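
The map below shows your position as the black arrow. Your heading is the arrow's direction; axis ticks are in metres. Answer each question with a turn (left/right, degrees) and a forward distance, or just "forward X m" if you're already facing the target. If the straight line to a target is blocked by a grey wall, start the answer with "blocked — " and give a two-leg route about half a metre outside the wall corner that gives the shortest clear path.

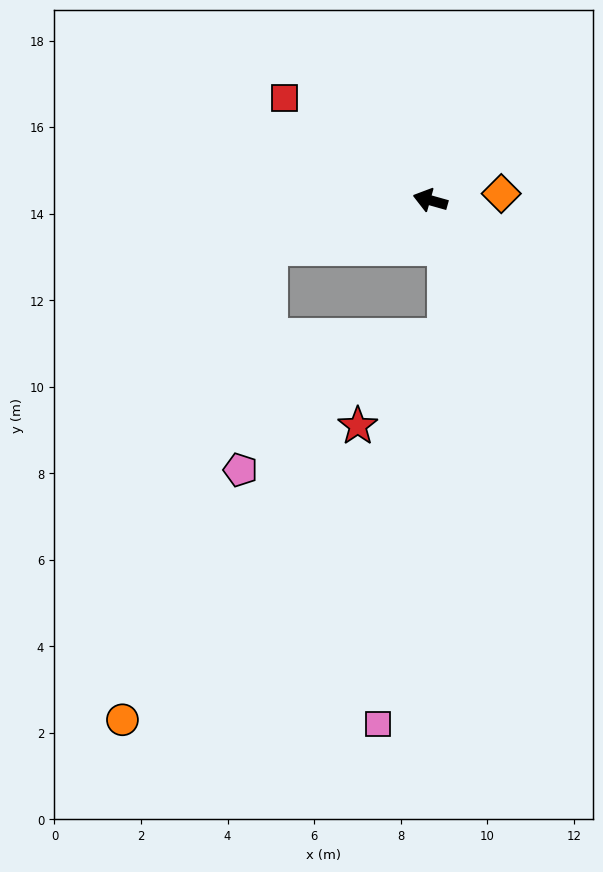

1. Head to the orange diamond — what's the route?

turn right 159°, forward 1.6 m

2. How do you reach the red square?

turn right 19°, forward 4.1 m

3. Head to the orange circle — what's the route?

blocked — turn left 32°, forward 3.9 m, then turn left 56°, forward 11.4 m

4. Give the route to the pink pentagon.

blocked — turn left 32°, forward 3.9 m, then turn left 66°, forward 5.2 m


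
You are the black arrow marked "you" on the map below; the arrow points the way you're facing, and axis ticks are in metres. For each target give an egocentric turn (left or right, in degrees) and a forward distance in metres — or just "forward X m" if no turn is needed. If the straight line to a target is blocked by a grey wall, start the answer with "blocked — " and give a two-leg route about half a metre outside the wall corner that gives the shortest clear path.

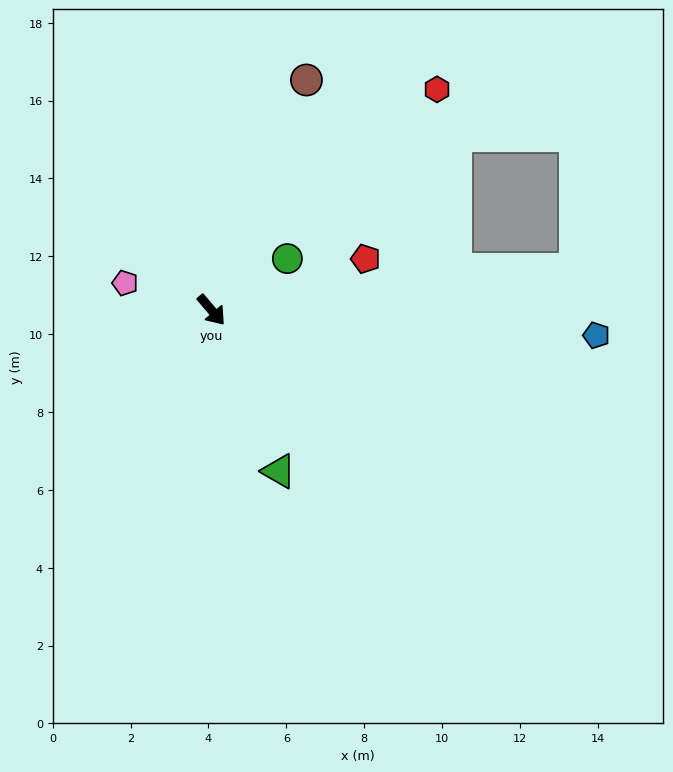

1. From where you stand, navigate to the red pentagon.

turn left 68°, forward 4.2 m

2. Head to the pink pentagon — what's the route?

turn right 148°, forward 2.3 m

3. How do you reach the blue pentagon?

turn left 46°, forward 9.9 m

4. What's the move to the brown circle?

turn left 117°, forward 6.4 m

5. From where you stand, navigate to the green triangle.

turn right 18°, forward 4.5 m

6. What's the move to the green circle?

turn left 84°, forward 2.4 m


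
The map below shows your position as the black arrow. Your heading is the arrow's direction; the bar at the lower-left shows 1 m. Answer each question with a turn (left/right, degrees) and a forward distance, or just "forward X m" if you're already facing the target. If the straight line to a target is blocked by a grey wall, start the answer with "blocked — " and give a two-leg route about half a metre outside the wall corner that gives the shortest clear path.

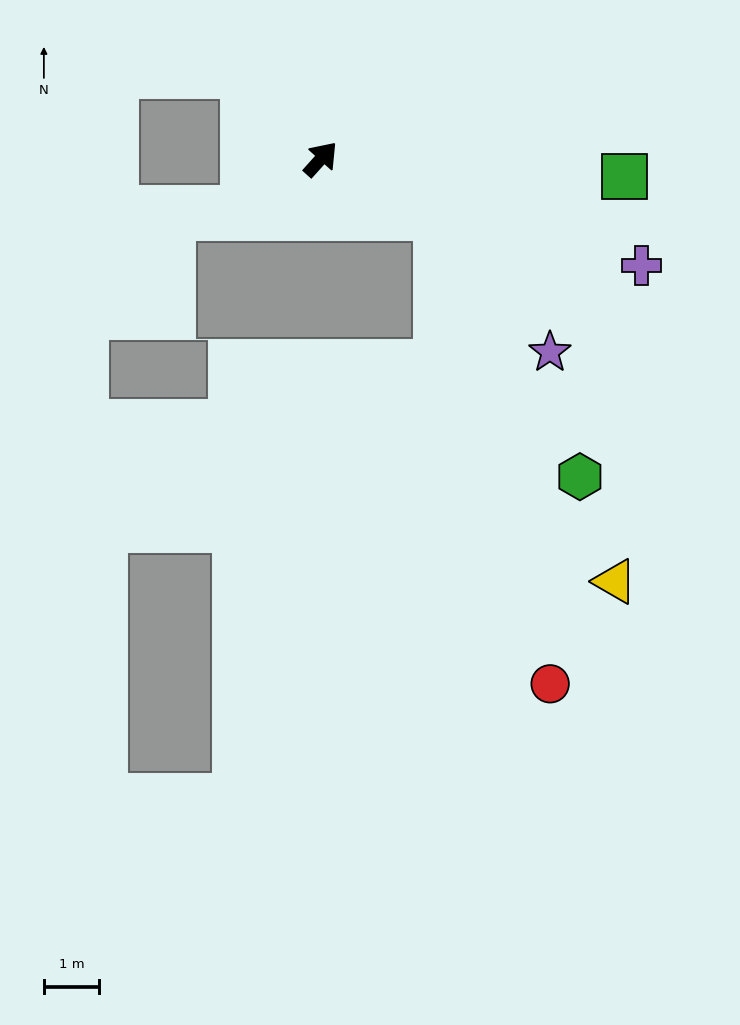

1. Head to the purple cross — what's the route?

turn right 66°, forward 6.1 m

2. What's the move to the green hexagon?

blocked — turn right 75°, forward 2.3 m, then turn right 34°, forward 5.3 m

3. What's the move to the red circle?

blocked — turn right 75°, forward 2.3 m, then turn right 49°, forward 8.7 m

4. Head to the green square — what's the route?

turn right 51°, forward 5.5 m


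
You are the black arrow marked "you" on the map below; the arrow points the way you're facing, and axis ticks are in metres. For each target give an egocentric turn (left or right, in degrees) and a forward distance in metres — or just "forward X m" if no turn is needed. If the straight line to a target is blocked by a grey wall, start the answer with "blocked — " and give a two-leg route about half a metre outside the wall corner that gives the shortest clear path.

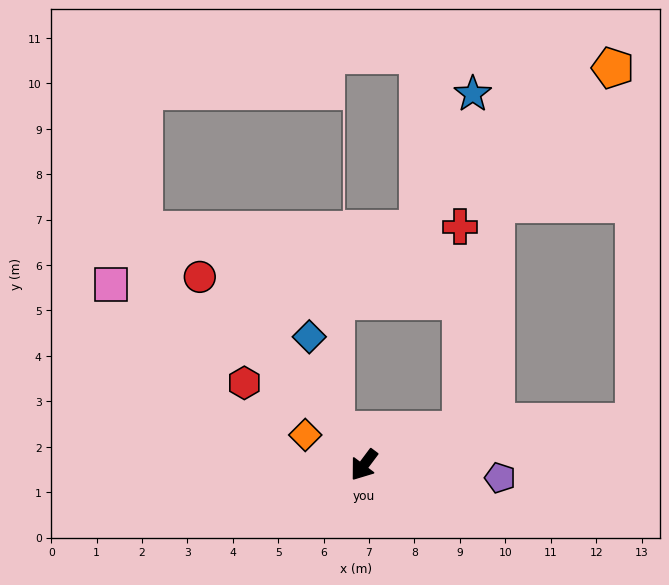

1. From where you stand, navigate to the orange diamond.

turn right 80°, forward 1.5 m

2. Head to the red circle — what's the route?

turn right 102°, forward 5.5 m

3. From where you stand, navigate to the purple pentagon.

turn left 121°, forward 3.0 m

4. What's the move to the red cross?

blocked — turn left 146°, forward 2.3 m, then turn left 71°, forward 4.5 m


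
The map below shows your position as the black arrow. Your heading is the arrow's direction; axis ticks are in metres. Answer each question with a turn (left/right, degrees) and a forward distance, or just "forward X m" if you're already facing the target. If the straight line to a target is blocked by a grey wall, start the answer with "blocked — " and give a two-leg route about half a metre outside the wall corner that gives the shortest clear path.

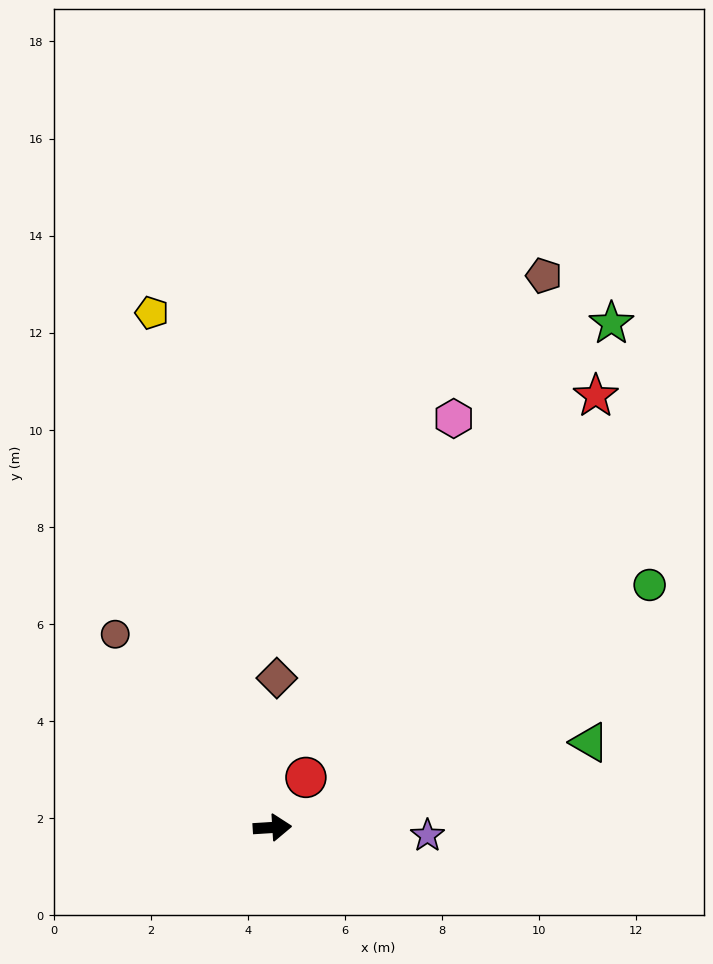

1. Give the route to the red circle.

turn left 53°, forward 1.2 m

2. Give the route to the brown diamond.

turn left 85°, forward 3.1 m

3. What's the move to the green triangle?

turn left 11°, forward 6.8 m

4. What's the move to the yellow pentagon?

turn left 100°, forward 10.9 m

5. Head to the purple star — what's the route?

turn right 7°, forward 3.2 m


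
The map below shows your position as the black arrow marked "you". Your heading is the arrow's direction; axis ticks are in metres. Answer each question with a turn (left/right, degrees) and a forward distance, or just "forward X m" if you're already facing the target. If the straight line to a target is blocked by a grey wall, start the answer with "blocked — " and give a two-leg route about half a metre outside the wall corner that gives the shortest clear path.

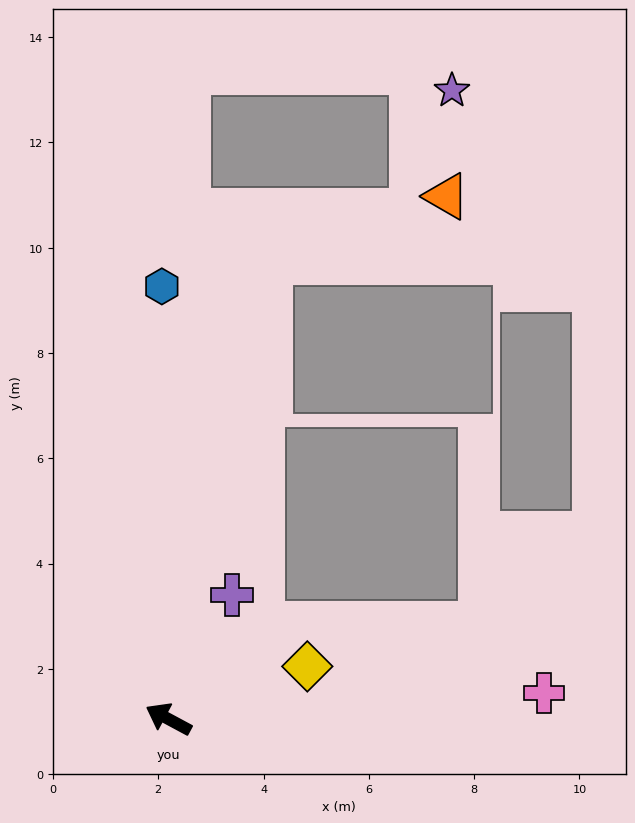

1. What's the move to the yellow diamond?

turn right 131°, forward 2.8 m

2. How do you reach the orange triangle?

blocked — turn right 74°, forward 8.9 m, then turn right 57°, forward 3.6 m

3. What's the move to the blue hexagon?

turn right 61°, forward 8.2 m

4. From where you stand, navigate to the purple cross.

turn right 89°, forward 2.6 m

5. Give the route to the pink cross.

turn right 148°, forward 7.1 m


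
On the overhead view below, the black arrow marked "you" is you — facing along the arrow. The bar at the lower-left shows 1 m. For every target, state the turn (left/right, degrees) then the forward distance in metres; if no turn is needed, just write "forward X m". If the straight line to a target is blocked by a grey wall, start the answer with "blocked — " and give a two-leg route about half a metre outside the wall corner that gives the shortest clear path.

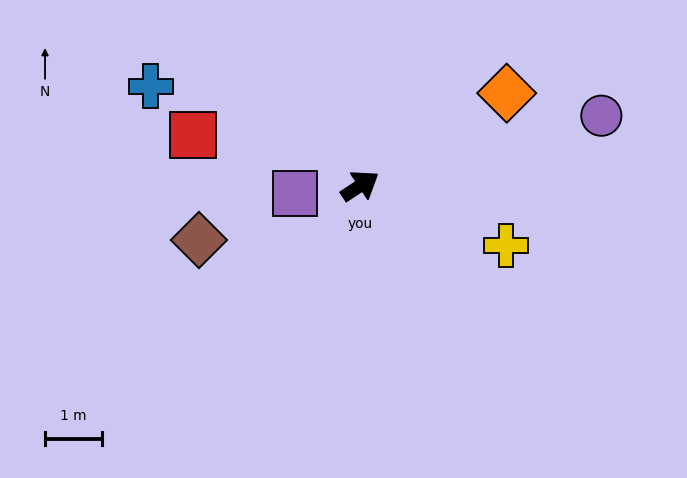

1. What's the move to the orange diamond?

forward 3.1 m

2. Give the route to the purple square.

turn left 153°, forward 1.2 m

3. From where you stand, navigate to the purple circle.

turn right 17°, forward 4.4 m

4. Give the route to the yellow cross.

turn right 56°, forward 2.8 m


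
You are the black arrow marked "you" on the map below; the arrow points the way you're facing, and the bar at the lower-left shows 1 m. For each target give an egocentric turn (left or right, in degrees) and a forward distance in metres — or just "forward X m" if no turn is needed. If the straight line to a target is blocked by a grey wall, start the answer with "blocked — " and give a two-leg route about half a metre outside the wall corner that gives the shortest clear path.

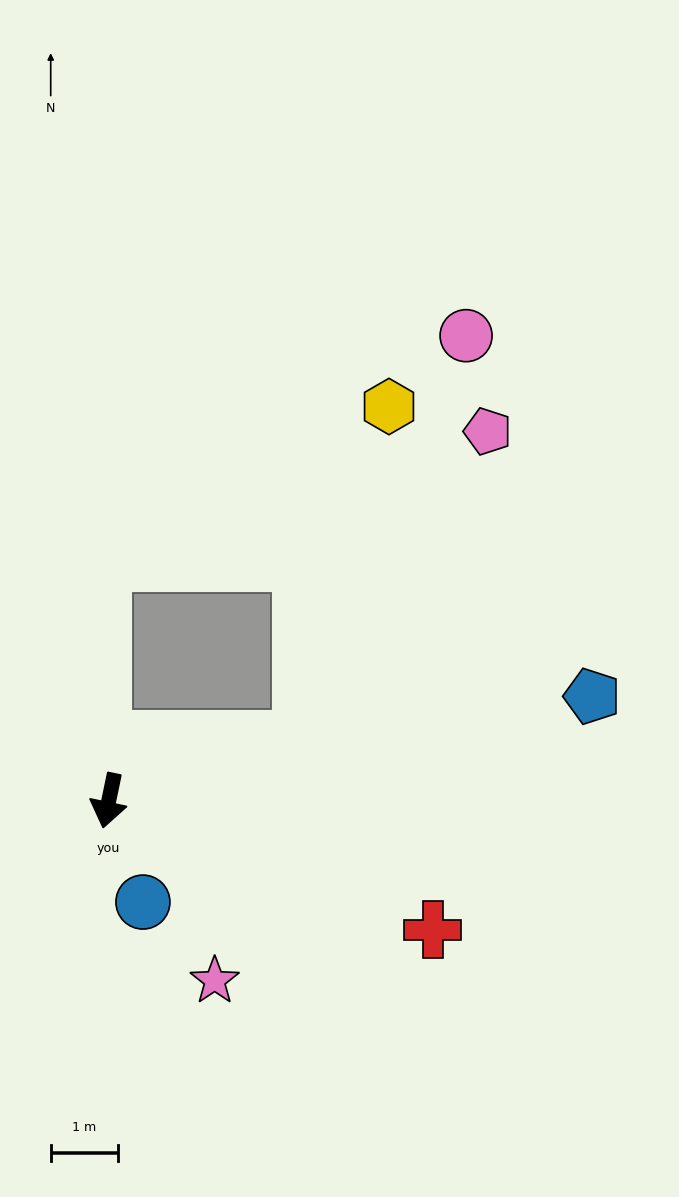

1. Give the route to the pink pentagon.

blocked — turn left 119°, forward 3.0 m, then turn left 42°, forward 5.3 m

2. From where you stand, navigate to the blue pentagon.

turn left 114°, forward 7.3 m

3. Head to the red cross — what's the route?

turn left 80°, forward 5.2 m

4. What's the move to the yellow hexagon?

blocked — turn left 119°, forward 3.0 m, then turn left 58°, forward 5.1 m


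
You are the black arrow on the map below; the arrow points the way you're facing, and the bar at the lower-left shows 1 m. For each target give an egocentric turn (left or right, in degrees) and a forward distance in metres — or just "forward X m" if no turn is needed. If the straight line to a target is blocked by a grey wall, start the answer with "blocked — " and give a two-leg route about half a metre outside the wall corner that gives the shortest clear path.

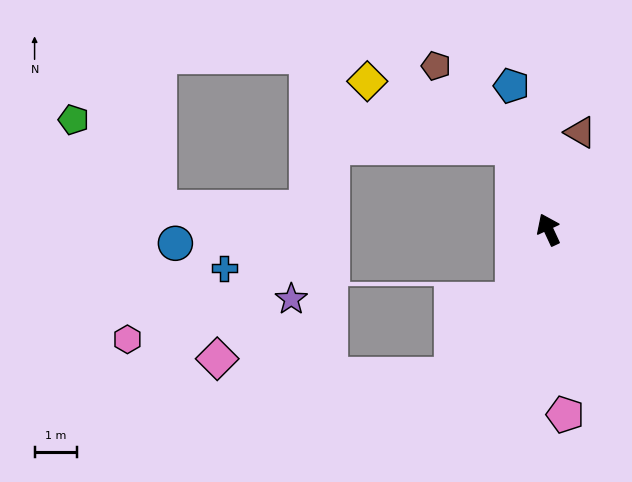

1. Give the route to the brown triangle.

turn right 43°, forward 2.4 m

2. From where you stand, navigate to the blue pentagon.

turn right 10°, forward 3.5 m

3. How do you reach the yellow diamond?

blocked — forward 2.1 m, then turn left 41°, forward 3.7 m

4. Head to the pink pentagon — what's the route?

turn left 160°, forward 4.3 m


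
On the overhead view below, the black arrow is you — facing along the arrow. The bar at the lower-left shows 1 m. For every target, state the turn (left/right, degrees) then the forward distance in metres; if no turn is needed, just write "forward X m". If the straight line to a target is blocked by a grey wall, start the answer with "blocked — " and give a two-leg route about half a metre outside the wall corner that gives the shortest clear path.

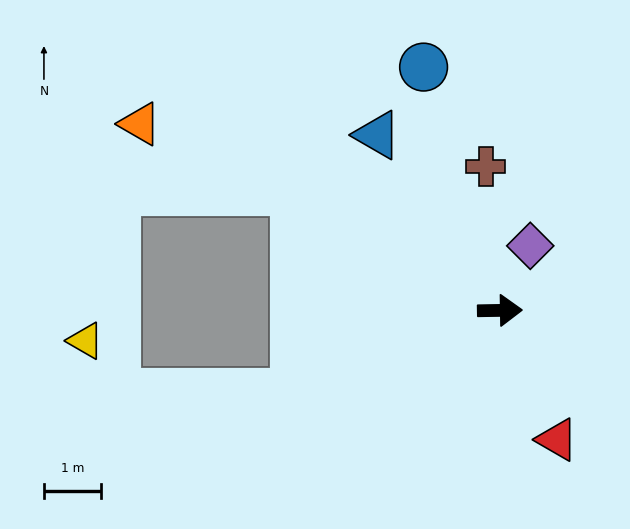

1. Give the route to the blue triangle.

turn left 124°, forward 3.8 m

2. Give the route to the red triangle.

turn right 67°, forward 2.5 m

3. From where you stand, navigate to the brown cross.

turn left 95°, forward 2.5 m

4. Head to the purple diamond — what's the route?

turn left 64°, forward 1.3 m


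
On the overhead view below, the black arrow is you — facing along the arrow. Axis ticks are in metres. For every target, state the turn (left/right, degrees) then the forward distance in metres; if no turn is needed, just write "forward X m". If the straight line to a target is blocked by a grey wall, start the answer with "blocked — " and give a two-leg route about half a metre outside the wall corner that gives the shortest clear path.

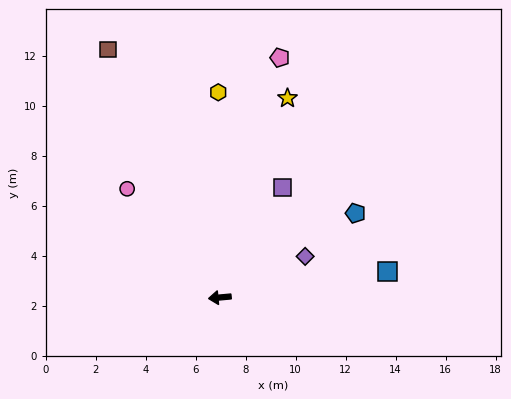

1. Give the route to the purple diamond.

turn right 160°, forward 3.8 m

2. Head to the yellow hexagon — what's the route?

turn right 95°, forward 8.2 m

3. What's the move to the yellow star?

turn right 114°, forward 8.4 m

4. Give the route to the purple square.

turn right 125°, forward 5.1 m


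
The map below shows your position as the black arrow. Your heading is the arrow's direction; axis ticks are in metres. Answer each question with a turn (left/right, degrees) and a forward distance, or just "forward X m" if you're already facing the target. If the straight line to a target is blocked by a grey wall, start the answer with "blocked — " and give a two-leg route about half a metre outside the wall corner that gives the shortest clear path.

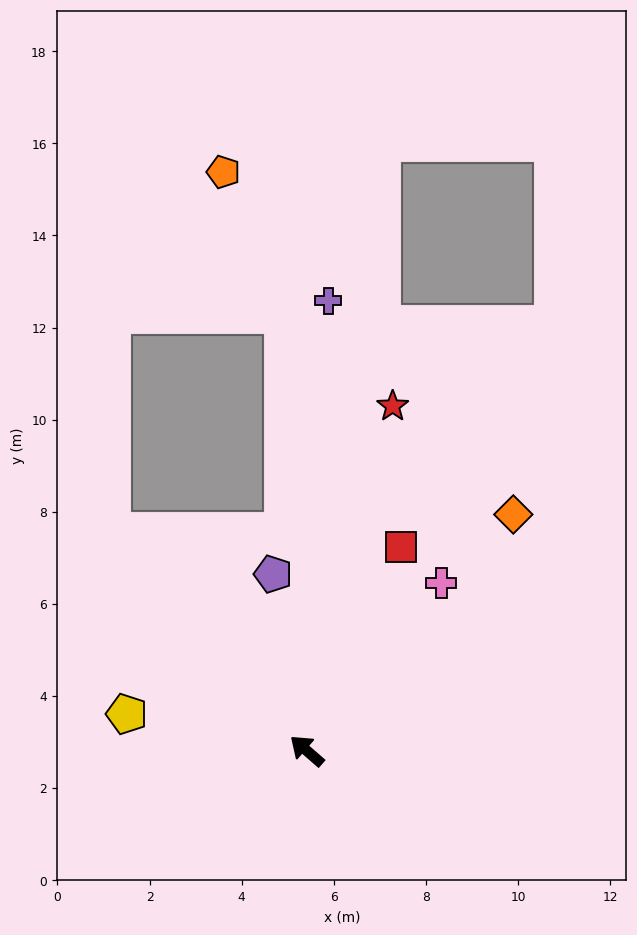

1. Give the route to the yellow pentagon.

turn left 30°, forward 4.0 m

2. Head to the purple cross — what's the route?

turn right 52°, forward 9.8 m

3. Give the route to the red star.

turn right 63°, forward 7.7 m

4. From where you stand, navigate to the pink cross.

turn right 88°, forward 4.7 m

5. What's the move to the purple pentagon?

turn right 38°, forward 3.9 m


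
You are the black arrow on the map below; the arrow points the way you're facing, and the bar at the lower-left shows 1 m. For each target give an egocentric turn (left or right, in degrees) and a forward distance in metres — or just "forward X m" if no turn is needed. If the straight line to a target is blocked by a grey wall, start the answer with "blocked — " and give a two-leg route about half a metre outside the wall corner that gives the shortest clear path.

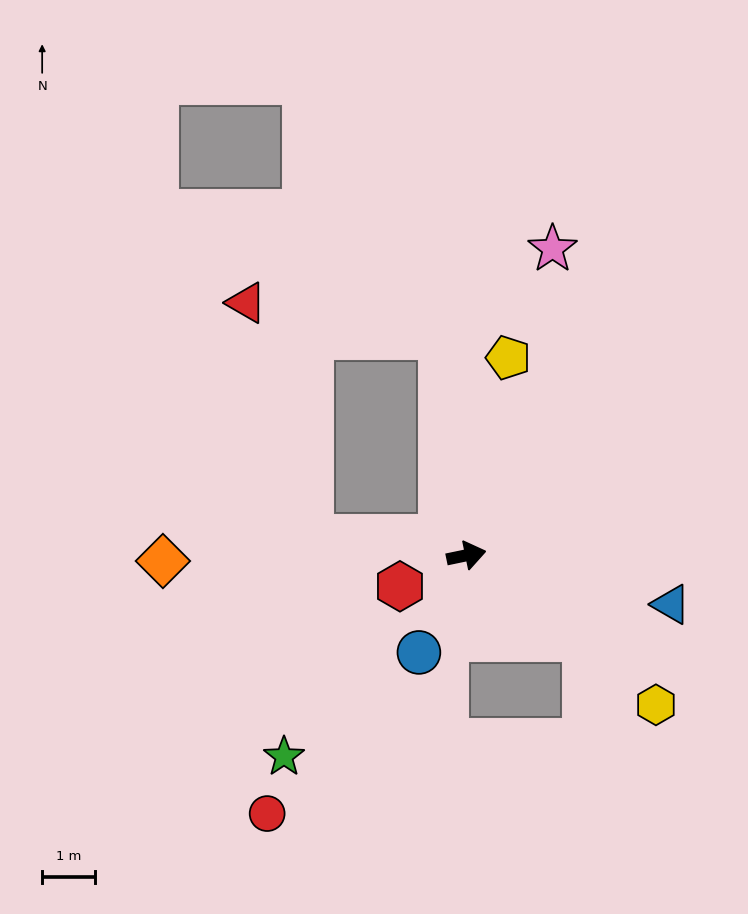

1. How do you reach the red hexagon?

turn right 167°, forward 1.4 m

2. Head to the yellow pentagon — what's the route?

turn left 66°, forward 3.8 m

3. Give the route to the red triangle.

blocked — turn left 162°, forward 3.0 m, then turn right 68°, forward 4.6 m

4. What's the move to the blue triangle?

turn right 25°, forward 4.0 m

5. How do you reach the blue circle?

turn right 128°, forward 2.0 m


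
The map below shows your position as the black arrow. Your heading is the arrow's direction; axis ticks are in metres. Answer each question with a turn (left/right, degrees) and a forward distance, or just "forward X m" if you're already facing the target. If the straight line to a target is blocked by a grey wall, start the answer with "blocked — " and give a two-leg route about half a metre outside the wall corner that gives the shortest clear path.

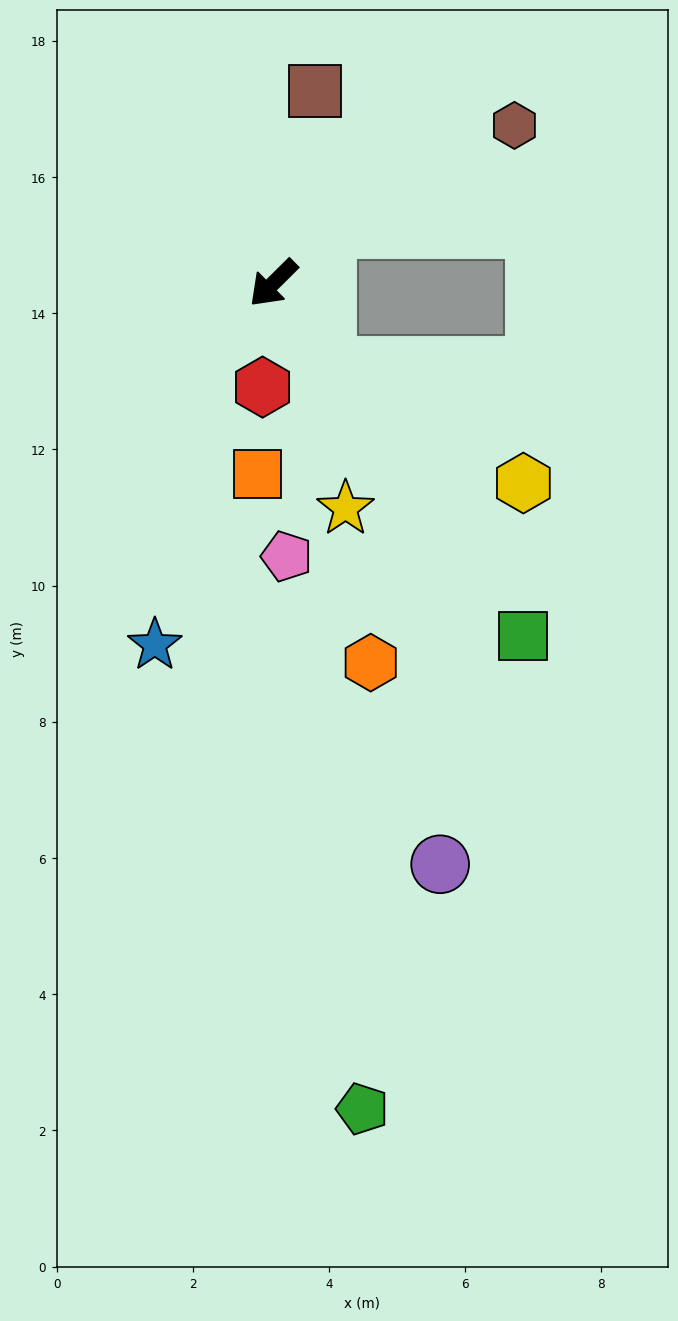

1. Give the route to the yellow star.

turn left 63°, forward 3.5 m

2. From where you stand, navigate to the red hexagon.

turn left 39°, forward 1.5 m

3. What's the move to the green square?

turn left 81°, forward 6.3 m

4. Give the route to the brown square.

turn right 147°, forward 2.9 m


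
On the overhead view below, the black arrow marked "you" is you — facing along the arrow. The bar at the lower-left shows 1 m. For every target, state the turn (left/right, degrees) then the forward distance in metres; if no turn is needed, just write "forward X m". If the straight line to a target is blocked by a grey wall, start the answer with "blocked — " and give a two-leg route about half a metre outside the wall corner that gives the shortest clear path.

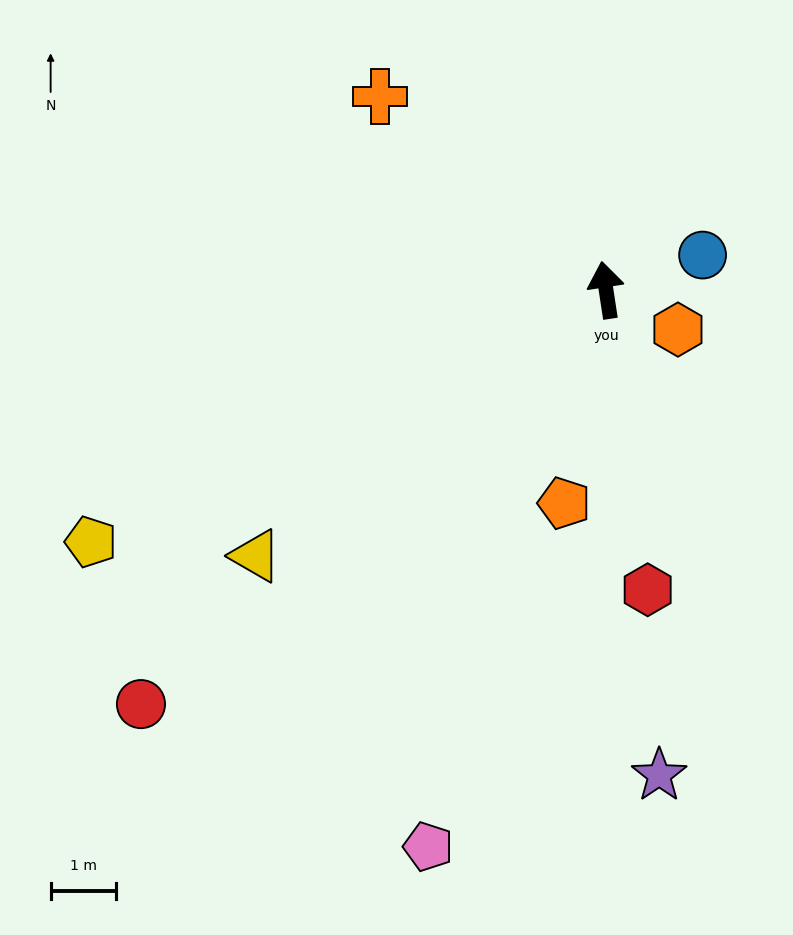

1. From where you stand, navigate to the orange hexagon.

turn right 128°, forward 1.2 m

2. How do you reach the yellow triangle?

turn left 119°, forward 6.7 m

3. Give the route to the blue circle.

turn right 79°, forward 1.6 m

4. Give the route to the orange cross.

turn left 41°, forward 4.5 m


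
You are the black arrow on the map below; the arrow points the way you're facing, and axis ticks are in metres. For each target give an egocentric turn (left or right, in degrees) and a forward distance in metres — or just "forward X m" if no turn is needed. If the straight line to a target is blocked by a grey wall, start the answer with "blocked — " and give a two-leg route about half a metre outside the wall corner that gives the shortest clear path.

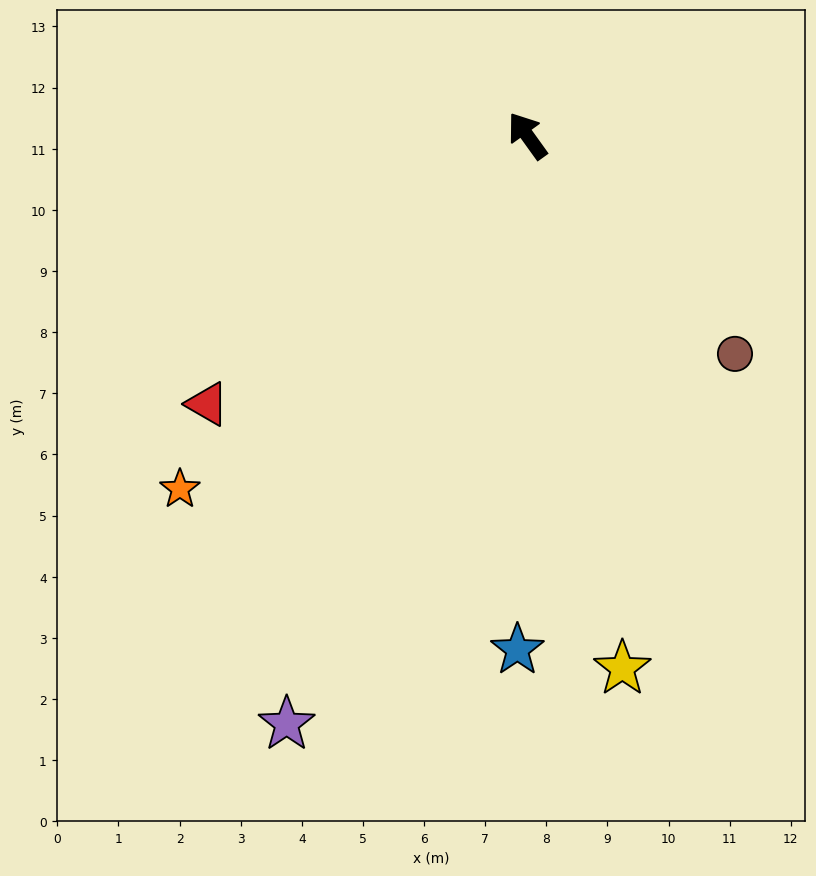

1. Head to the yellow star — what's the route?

turn left 154°, forward 8.9 m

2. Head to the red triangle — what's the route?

turn left 94°, forward 6.8 m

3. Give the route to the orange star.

turn left 100°, forward 8.1 m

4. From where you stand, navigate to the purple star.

turn left 122°, forward 10.4 m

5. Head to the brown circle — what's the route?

turn right 172°, forward 4.9 m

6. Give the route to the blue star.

turn left 143°, forward 8.4 m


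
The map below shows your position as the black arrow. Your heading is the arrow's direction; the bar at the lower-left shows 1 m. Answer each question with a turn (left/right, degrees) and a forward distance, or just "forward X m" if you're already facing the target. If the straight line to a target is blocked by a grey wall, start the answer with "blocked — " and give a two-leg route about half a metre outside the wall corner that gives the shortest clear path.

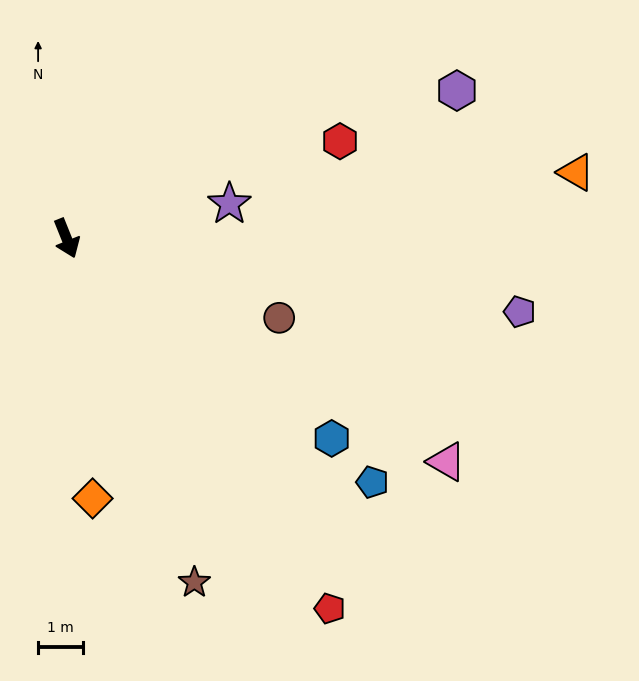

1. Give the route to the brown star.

forward 8.1 m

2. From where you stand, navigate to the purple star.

turn left 80°, forward 3.7 m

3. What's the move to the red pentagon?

turn left 14°, forward 10.1 m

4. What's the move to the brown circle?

turn left 48°, forward 5.0 m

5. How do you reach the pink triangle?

turn left 38°, forward 9.8 m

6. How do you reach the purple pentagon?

turn left 59°, forward 10.2 m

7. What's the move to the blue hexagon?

turn left 31°, forward 7.4 m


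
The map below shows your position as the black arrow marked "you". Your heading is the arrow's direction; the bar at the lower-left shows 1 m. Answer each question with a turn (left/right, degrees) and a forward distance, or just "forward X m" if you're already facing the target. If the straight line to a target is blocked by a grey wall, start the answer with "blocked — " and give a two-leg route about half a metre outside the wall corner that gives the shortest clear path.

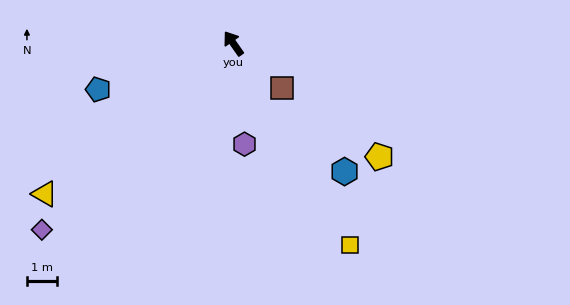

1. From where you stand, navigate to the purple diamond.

turn left 99°, forward 9.0 m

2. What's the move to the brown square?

turn right 168°, forward 2.2 m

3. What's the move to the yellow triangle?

turn left 94°, forward 8.2 m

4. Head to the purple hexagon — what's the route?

turn left 151°, forward 3.4 m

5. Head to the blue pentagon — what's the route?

turn left 74°, forward 4.8 m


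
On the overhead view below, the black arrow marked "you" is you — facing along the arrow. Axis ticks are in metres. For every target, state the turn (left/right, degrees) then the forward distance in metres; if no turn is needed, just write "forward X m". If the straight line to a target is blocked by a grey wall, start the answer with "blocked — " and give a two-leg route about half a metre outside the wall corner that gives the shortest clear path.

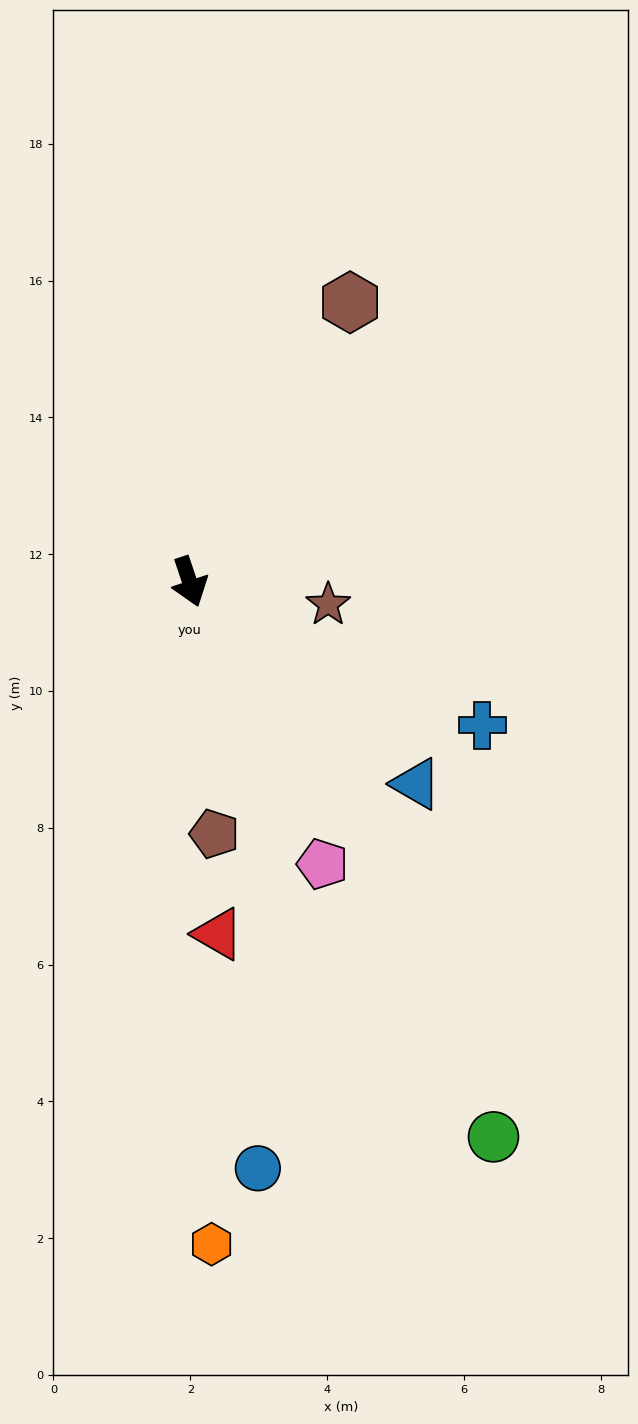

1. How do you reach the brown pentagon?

turn right 13°, forward 3.7 m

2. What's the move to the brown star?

turn left 62°, forward 2.1 m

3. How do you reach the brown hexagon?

turn left 132°, forward 4.7 m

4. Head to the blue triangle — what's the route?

turn left 30°, forward 4.4 m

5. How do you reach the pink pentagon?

turn left 7°, forward 4.6 m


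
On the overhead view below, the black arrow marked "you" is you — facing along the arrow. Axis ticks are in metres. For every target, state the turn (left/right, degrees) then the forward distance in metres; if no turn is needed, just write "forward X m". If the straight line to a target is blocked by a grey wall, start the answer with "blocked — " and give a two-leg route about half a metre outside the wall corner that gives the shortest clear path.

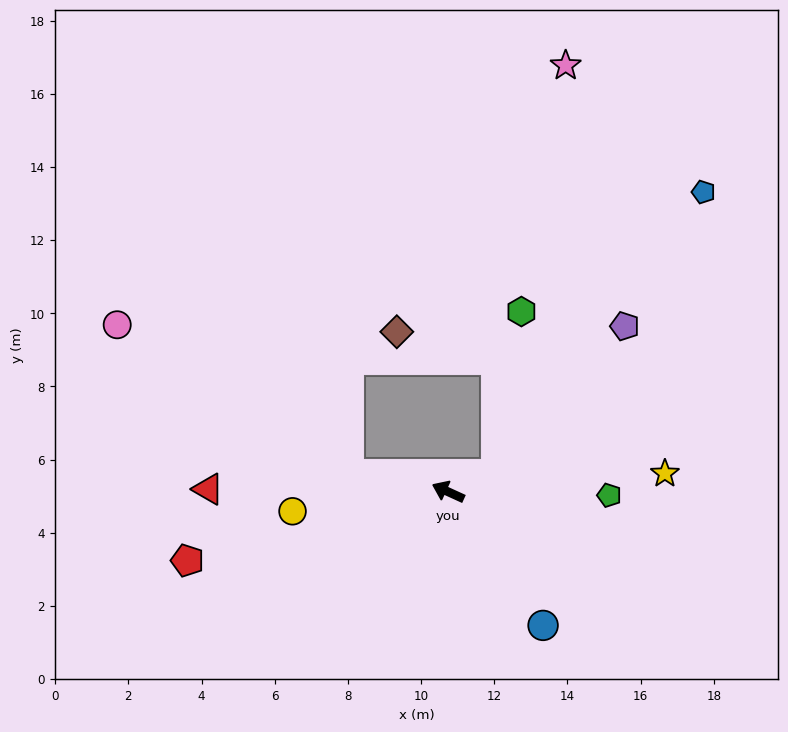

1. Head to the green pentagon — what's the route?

turn right 157°, forward 4.4 m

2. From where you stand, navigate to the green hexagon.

blocked — turn right 135°, forward 1.4 m, then turn left 61°, forward 4.5 m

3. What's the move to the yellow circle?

turn left 32°, forward 4.3 m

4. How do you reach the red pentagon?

turn left 39°, forward 7.4 m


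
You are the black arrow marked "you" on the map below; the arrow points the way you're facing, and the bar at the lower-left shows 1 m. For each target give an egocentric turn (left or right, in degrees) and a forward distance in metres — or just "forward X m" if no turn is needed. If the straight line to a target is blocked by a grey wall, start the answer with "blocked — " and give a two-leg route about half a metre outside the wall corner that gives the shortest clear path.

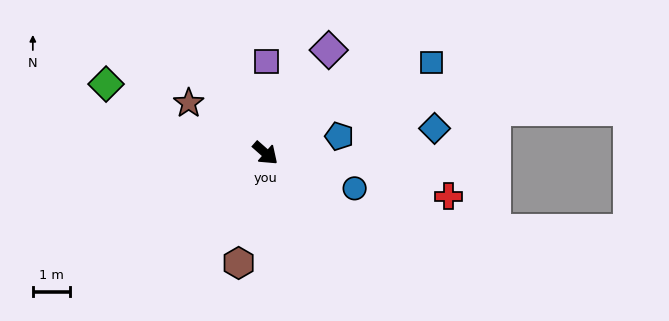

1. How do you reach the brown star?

turn right 172°, forward 2.4 m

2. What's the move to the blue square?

turn left 70°, forward 5.0 m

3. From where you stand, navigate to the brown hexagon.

turn right 62°, forward 3.0 m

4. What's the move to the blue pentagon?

turn left 54°, forward 2.0 m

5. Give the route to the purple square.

turn left 131°, forward 2.4 m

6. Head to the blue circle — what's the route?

turn left 20°, forward 2.6 m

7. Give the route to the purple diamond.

turn left 100°, forward 3.2 m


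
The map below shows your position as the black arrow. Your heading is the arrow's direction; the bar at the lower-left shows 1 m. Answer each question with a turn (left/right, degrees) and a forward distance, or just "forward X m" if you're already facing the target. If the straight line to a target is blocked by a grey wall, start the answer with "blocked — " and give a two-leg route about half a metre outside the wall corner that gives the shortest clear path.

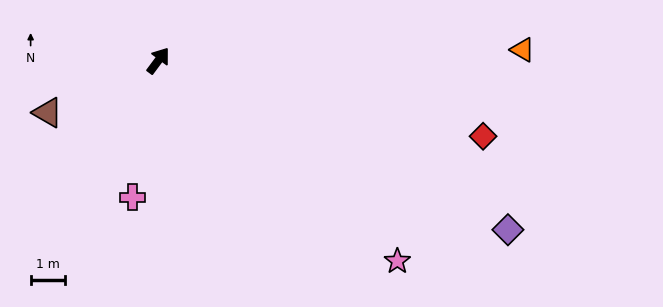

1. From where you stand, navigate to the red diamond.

turn right 66°, forward 9.7 m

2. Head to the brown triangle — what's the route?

turn left 152°, forward 3.5 m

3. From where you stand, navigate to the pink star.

turn right 93°, forward 9.0 m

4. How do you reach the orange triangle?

turn right 52°, forward 10.6 m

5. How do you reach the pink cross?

turn right 154°, forward 4.0 m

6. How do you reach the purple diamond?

turn right 79°, forward 11.3 m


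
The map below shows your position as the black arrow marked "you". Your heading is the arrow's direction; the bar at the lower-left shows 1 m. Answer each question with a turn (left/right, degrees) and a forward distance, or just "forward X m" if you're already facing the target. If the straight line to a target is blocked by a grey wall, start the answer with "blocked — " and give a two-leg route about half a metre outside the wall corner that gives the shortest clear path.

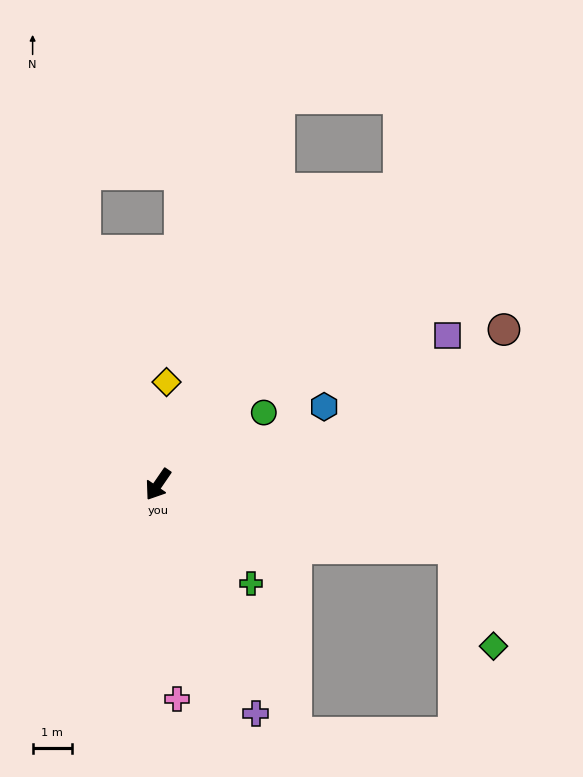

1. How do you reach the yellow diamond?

turn right 150°, forward 2.6 m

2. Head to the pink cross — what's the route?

turn left 39°, forward 5.5 m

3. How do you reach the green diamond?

blocked — turn left 112°, forward 7.7 m, then turn right 56°, forward 2.7 m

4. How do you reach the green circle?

turn left 159°, forward 3.3 m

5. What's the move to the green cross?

turn left 78°, forward 3.5 m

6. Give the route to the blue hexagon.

turn left 150°, forward 4.7 m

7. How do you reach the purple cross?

turn left 58°, forward 6.4 m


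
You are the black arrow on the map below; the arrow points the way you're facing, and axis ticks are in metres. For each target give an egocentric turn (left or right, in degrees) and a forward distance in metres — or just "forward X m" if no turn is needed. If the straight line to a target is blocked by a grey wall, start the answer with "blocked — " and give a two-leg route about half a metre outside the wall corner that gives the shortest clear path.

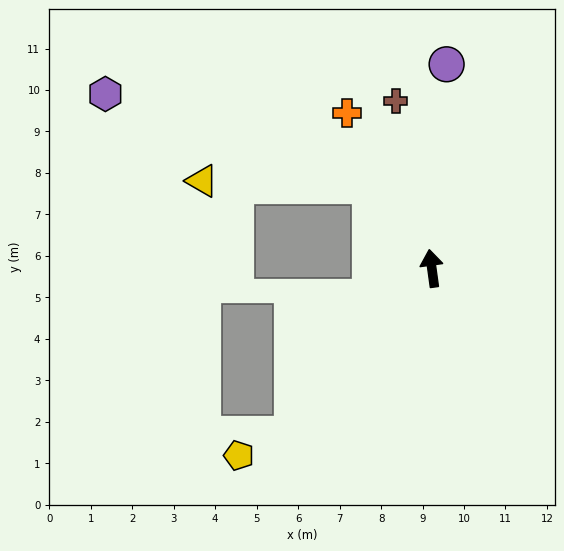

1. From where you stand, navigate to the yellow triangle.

blocked — turn left 30°, forward 2.5 m, then turn left 50°, forward 4.0 m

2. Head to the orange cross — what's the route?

turn left 21°, forward 4.3 m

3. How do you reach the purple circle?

turn right 12°, forward 4.9 m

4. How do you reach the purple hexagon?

blocked — turn left 30°, forward 2.5 m, then turn left 33°, forward 6.7 m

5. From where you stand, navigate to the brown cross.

turn left 4°, forward 4.1 m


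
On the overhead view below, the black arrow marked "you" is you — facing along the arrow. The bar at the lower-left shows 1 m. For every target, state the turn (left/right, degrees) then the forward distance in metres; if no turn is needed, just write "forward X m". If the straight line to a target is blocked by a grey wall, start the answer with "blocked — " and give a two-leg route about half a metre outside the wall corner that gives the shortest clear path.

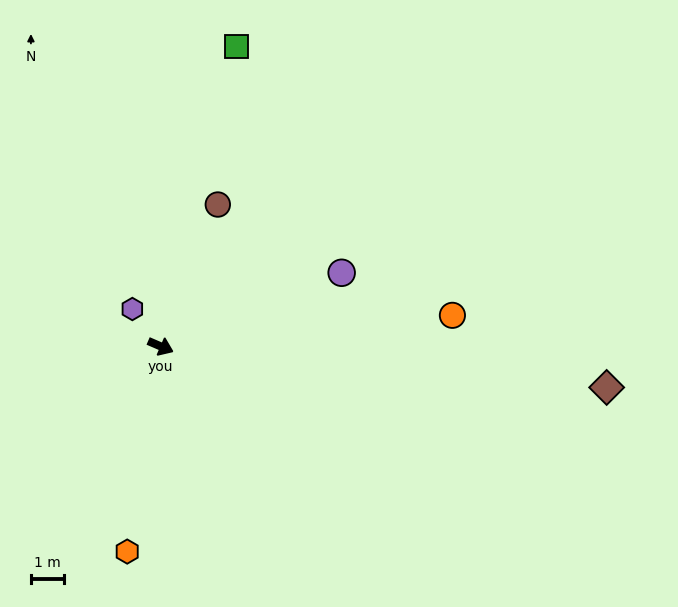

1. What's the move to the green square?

turn left 99°, forward 9.3 m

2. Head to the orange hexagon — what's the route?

turn right 76°, forward 6.3 m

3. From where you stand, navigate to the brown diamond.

turn left 18°, forward 13.5 m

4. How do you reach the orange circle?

turn left 29°, forward 8.9 m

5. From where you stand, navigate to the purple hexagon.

turn left 150°, forward 1.4 m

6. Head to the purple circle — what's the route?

turn left 45°, forward 5.9 m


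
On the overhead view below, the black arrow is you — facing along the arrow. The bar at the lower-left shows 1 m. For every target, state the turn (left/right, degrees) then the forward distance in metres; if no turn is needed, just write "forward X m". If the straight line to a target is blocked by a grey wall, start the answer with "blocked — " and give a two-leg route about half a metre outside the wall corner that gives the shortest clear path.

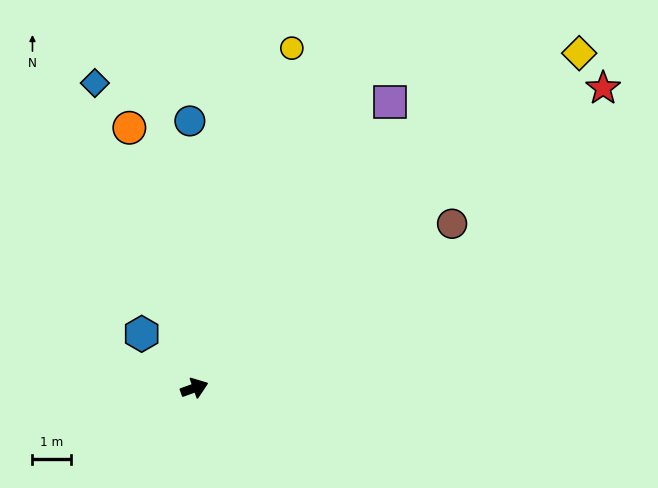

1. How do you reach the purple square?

turn left 36°, forward 9.1 m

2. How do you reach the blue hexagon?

turn left 114°, forward 2.0 m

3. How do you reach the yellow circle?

turn left 54°, forward 9.3 m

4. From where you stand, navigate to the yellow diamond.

turn left 21°, forward 13.4 m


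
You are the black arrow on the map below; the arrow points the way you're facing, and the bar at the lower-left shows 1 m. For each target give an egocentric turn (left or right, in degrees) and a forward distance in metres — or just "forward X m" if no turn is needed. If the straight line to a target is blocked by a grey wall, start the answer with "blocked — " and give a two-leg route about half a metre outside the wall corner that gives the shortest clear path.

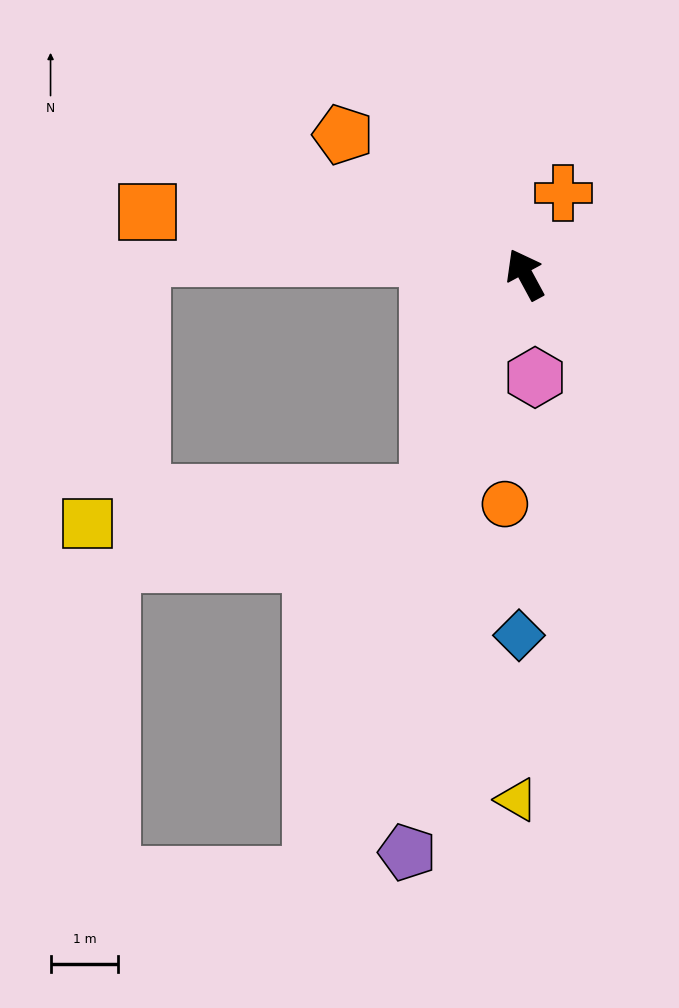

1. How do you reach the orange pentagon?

turn left 24°, forward 3.4 m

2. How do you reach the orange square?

turn left 52°, forward 5.6 m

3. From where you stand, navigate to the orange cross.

turn right 53°, forward 1.3 m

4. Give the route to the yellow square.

blocked — turn left 128°, forward 3.5 m, then turn right 61°, forward 5.1 m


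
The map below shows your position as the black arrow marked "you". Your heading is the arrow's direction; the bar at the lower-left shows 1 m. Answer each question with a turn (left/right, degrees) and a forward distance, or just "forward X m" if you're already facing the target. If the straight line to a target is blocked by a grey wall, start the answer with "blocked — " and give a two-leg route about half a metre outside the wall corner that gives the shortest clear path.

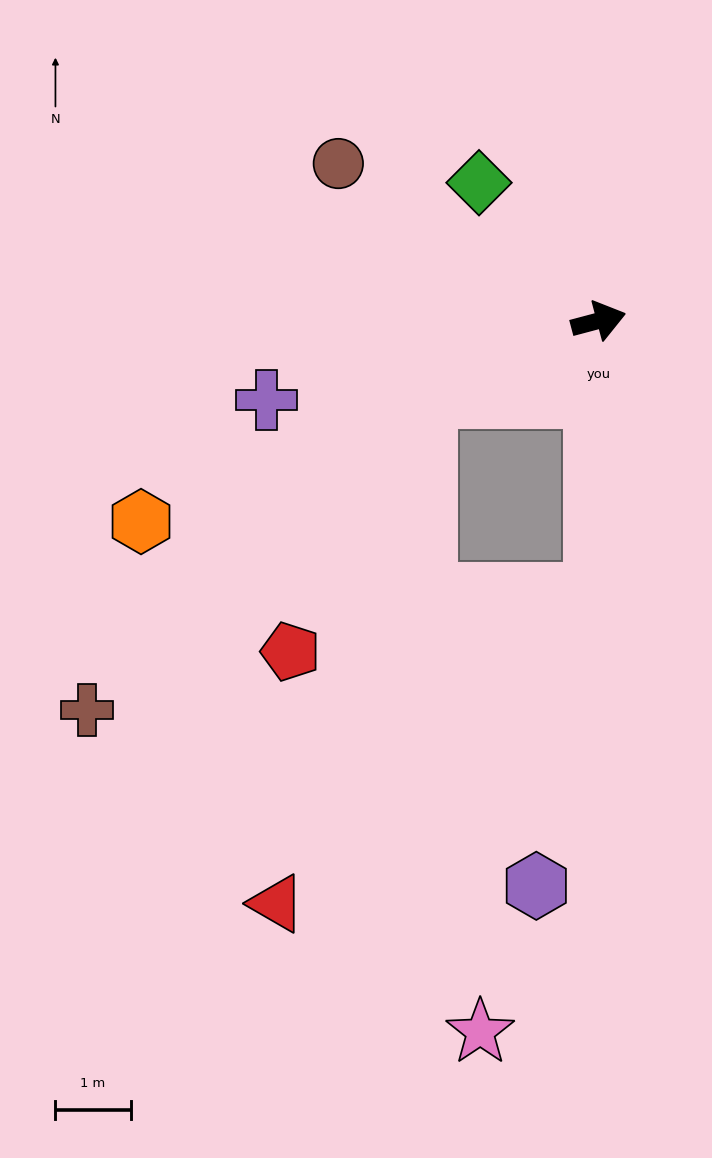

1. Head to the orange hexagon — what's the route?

turn right 171°, forward 6.7 m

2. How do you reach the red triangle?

blocked — turn right 171°, forward 2.5 m, then turn left 50°, forward 7.0 m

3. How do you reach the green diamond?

turn left 116°, forward 2.4 m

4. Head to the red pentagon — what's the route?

blocked — turn right 171°, forward 2.5 m, then turn left 38°, forward 3.8 m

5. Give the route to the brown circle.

turn left 134°, forward 4.0 m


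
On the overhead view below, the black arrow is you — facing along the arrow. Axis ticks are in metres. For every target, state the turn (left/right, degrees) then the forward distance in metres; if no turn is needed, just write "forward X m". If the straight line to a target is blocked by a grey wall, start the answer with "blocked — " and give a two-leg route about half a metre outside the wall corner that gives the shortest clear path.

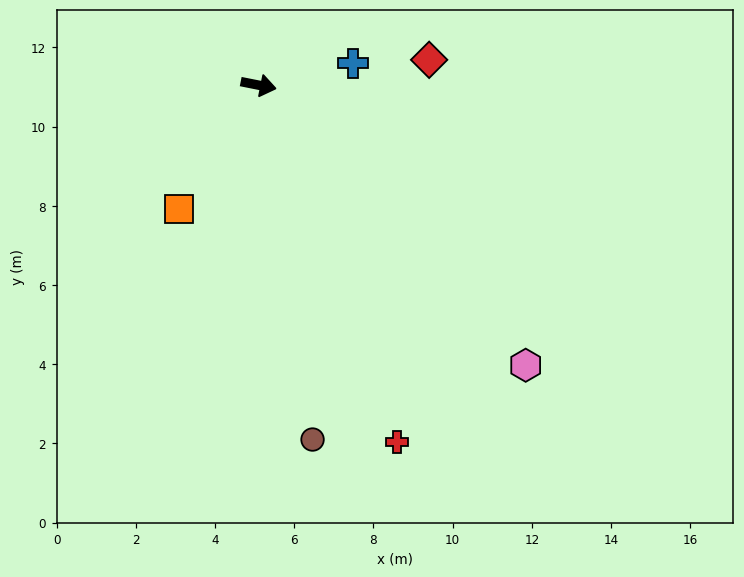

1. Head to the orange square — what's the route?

turn right 112°, forward 3.7 m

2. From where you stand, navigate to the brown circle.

turn right 70°, forward 9.1 m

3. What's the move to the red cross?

turn right 58°, forward 9.7 m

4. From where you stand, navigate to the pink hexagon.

turn right 35°, forward 9.8 m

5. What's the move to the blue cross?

turn left 24°, forward 2.4 m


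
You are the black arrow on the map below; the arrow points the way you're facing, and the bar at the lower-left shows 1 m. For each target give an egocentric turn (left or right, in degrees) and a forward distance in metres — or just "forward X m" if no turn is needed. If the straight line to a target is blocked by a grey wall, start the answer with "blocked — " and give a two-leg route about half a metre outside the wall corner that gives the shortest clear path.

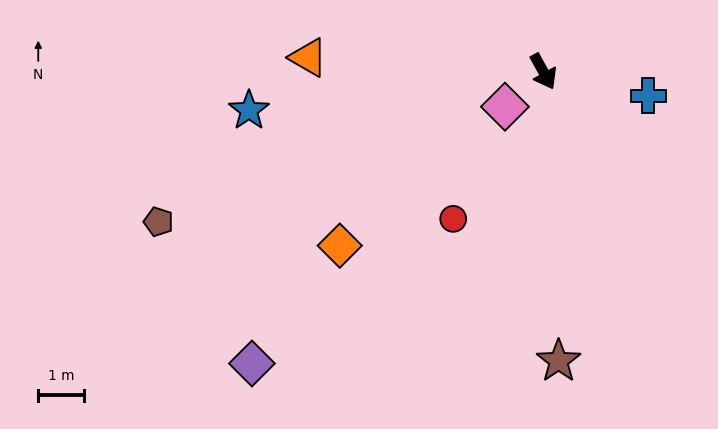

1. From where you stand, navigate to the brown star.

turn right 26°, forward 6.4 m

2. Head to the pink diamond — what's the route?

turn right 76°, forward 1.1 m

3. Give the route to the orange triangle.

turn right 122°, forward 5.2 m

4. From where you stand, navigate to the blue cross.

turn left 48°, forward 2.4 m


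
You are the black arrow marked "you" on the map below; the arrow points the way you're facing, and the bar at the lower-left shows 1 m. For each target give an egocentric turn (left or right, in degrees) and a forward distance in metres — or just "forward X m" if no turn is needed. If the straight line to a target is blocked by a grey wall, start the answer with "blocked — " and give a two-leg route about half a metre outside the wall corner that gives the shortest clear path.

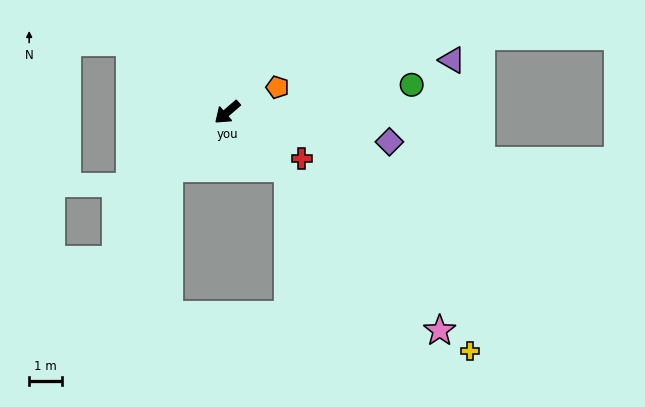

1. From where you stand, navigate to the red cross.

turn left 107°, forward 2.7 m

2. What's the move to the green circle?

turn left 148°, forward 5.7 m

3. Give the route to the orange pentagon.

turn left 166°, forward 1.7 m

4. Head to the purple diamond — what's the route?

turn left 129°, forward 5.0 m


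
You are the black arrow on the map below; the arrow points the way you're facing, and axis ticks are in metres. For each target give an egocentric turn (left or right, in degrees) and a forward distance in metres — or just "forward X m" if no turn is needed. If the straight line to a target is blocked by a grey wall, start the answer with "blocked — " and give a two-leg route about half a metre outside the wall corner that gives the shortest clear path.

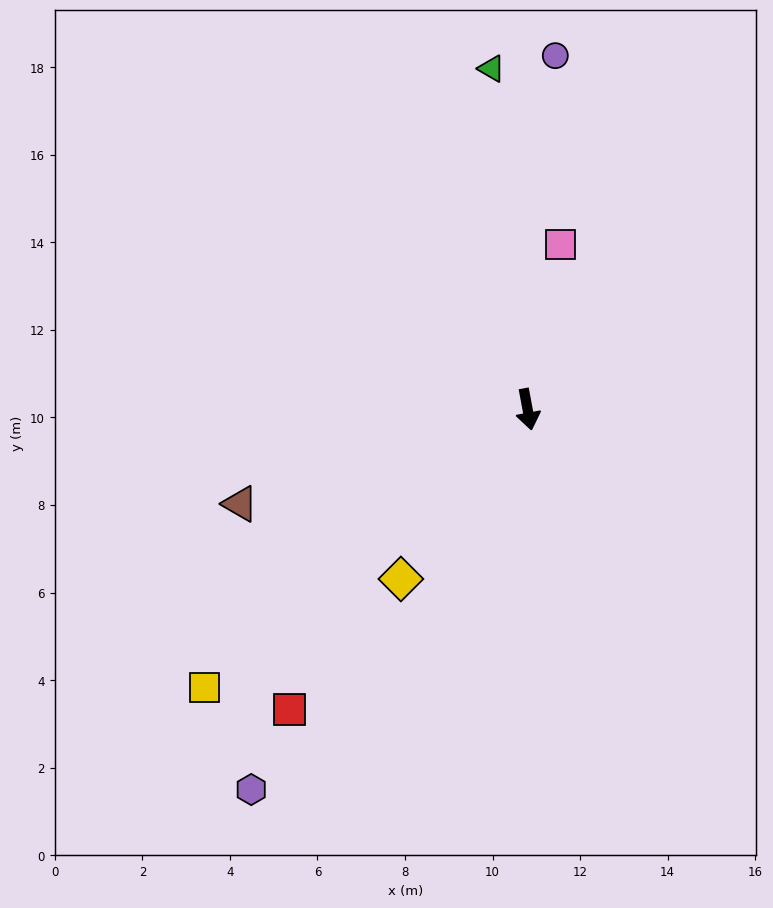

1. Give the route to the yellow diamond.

turn right 47°, forward 4.8 m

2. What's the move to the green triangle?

turn left 175°, forward 7.8 m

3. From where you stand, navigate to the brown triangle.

turn right 82°, forward 6.9 m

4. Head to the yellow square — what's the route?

turn right 60°, forward 9.7 m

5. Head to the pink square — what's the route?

turn left 158°, forward 3.8 m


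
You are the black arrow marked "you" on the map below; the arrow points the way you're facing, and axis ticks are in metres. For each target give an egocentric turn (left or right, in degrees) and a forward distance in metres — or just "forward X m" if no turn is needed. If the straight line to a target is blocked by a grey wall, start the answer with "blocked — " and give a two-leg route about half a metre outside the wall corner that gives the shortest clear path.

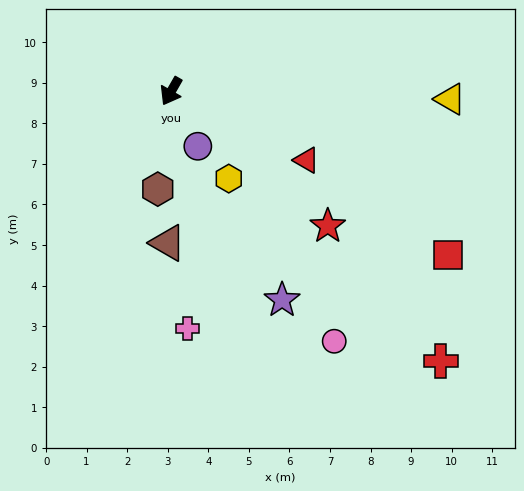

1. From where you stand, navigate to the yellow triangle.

turn left 118°, forward 6.9 m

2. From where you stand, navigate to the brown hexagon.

turn left 22°, forward 2.4 m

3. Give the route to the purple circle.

turn left 56°, forward 1.5 m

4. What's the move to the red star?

turn left 79°, forward 5.1 m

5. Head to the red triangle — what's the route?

turn left 93°, forward 3.7 m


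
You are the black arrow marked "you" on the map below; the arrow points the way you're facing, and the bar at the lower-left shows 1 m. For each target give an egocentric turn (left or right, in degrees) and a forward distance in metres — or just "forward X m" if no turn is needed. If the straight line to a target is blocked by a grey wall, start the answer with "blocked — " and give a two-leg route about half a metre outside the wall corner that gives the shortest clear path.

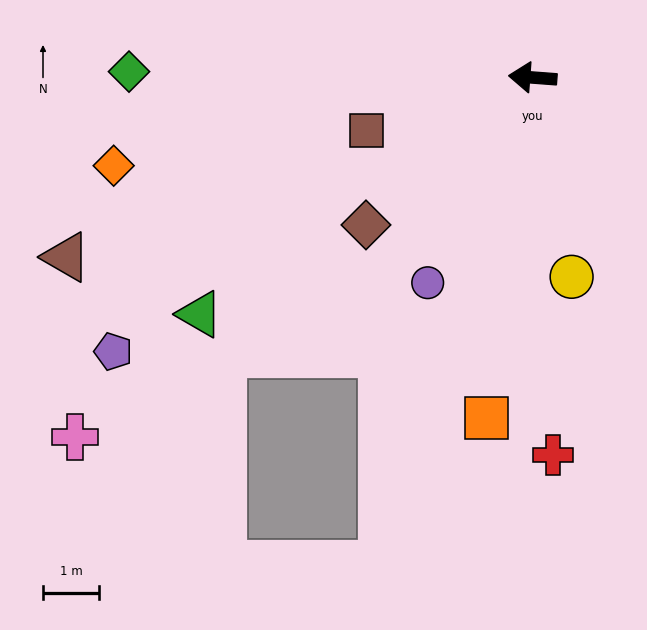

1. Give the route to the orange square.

turn left 87°, forward 6.1 m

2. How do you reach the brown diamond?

turn left 46°, forward 4.0 m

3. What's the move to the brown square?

turn left 22°, forward 3.1 m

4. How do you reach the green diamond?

turn left 3°, forward 7.2 m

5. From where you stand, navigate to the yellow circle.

turn left 105°, forward 3.6 m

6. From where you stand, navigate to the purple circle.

turn left 67°, forward 4.1 m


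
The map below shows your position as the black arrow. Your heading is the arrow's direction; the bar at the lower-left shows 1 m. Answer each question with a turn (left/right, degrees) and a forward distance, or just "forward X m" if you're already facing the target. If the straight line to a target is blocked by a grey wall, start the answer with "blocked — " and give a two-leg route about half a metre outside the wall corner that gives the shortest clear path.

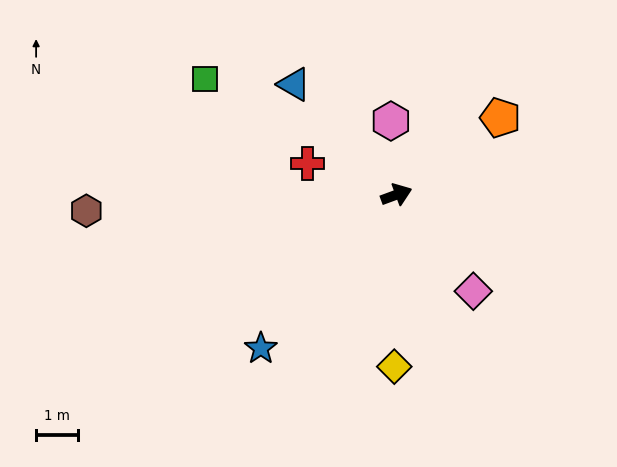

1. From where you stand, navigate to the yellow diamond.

turn right 111°, forward 4.1 m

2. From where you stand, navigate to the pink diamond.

turn right 72°, forward 2.9 m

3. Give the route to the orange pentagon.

turn left 16°, forward 3.1 m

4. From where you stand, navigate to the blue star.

turn right 152°, forward 4.9 m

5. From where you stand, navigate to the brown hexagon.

turn left 163°, forward 7.4 m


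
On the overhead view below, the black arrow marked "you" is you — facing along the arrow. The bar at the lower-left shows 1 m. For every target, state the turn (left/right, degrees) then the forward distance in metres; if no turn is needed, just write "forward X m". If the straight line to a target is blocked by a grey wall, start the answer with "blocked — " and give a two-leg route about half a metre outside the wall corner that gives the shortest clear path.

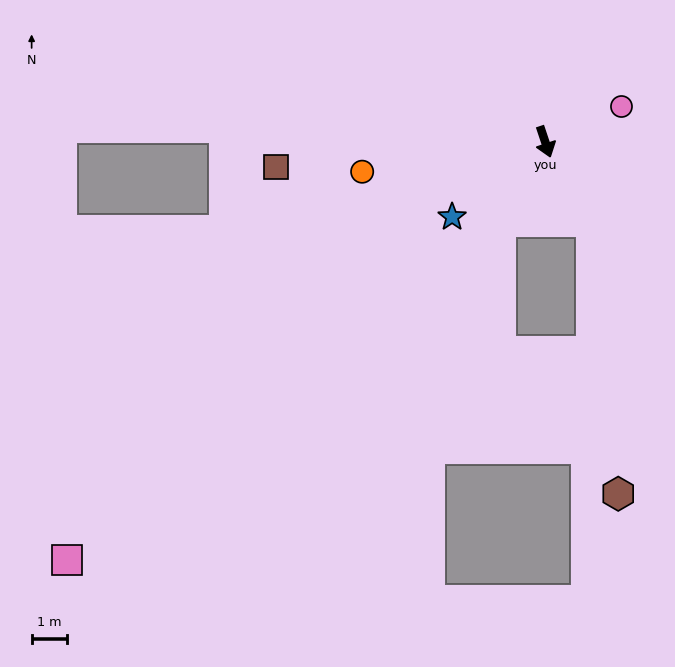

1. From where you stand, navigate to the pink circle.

turn left 96°, forward 2.4 m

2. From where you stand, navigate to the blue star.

turn right 70°, forward 3.4 m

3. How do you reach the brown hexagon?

blocked — turn left 12°, forward 2.6 m, then turn right 25°, forward 7.6 m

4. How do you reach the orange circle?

turn right 99°, forward 5.2 m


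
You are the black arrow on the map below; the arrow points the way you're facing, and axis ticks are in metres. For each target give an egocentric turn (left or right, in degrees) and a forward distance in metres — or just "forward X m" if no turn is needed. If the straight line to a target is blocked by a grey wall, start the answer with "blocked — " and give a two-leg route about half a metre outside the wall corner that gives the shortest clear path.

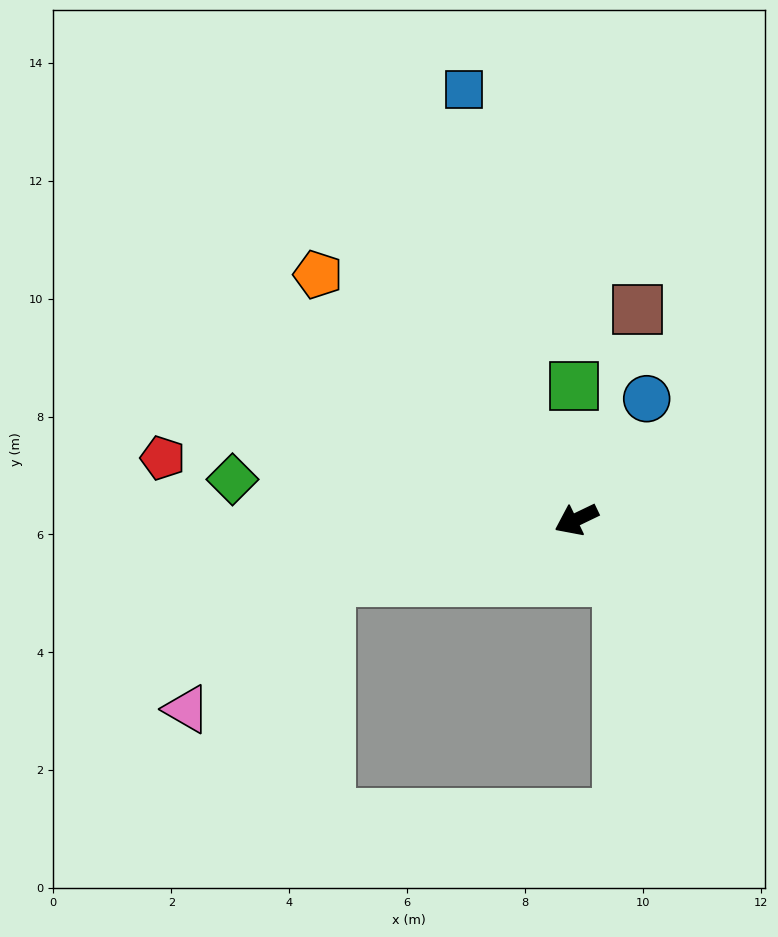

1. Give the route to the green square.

turn right 115°, forward 2.3 m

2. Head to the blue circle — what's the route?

turn right 146°, forward 2.4 m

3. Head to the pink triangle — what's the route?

blocked — turn right 12°, forward 4.3 m, then turn left 28°, forward 3.3 m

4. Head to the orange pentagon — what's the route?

turn right 69°, forward 6.0 m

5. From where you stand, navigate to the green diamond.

turn right 32°, forward 5.9 m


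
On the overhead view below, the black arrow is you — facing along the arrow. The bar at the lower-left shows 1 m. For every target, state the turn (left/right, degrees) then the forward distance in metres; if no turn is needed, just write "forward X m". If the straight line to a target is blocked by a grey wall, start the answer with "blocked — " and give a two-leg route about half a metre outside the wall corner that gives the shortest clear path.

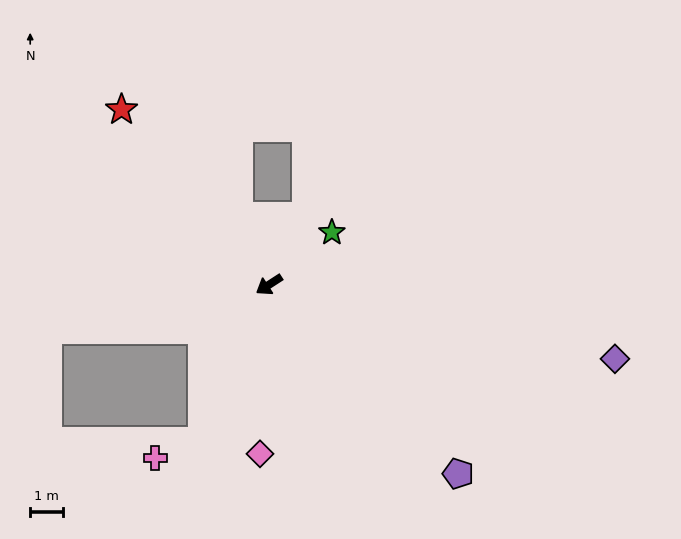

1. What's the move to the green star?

turn right 173°, forward 2.5 m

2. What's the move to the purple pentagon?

turn left 102°, forward 8.0 m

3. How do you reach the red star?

turn right 83°, forward 6.9 m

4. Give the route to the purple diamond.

turn left 135°, forward 10.6 m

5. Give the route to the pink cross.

blocked — turn left 34°, forward 5.1 m, then turn right 47°, forward 1.5 m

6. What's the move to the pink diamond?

turn left 54°, forward 5.1 m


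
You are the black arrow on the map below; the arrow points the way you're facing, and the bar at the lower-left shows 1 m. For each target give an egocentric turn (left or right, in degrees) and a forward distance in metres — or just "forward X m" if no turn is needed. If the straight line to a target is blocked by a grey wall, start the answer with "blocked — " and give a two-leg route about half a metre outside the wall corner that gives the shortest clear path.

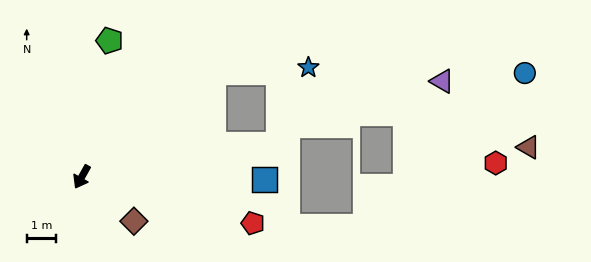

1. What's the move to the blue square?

turn left 118°, forward 6.2 m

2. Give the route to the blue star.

blocked — turn left 158°, forward 5.7 m, then turn right 36°, forward 3.2 m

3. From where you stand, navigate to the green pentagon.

turn right 162°, forward 4.7 m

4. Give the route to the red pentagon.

turn left 104°, forward 6.0 m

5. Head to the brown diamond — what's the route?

turn left 79°, forward 2.3 m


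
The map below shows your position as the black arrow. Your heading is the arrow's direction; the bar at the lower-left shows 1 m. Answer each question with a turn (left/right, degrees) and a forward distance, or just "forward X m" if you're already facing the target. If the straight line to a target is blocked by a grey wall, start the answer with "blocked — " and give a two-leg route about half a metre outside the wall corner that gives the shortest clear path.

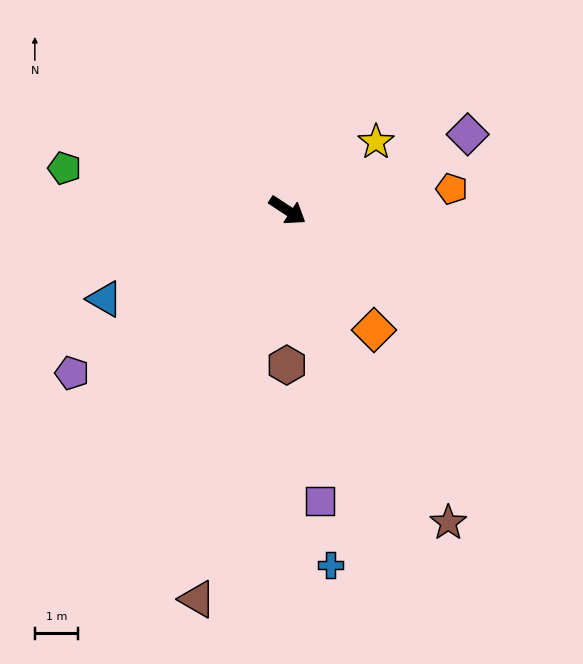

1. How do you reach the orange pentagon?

turn left 41°, forward 3.8 m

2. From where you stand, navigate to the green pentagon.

turn right 157°, forward 5.3 m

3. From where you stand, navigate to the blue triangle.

turn right 121°, forward 4.7 m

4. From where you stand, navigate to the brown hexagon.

turn right 57°, forward 3.6 m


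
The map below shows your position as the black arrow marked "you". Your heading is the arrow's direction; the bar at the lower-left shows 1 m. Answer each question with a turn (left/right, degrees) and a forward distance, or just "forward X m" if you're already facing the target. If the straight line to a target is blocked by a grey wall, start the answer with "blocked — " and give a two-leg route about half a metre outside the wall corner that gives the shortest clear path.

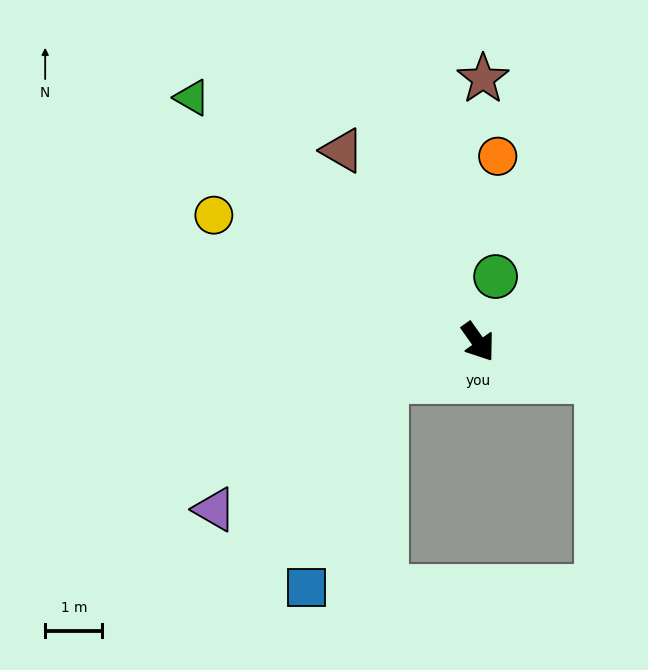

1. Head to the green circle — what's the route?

turn left 130°, forward 1.2 m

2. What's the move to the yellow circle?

turn right 151°, forward 5.1 m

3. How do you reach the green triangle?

turn right 166°, forward 6.6 m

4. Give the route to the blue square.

blocked — turn right 104°, forward 1.8 m, then turn left 48°, forward 3.9 m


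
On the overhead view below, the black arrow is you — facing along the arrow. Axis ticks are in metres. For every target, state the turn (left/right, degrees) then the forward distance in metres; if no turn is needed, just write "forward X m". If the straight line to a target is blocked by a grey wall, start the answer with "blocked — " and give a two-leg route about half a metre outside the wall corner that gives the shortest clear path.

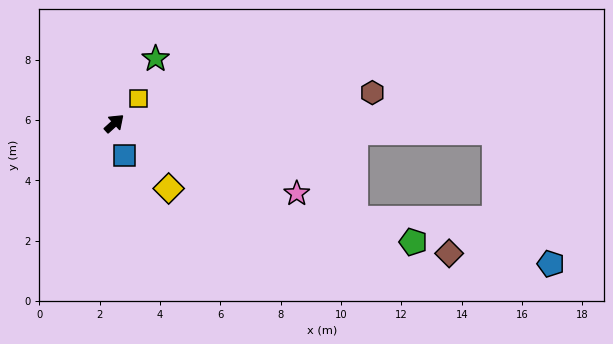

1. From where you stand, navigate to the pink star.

turn right 63°, forward 6.5 m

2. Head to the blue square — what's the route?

turn right 115°, forward 1.1 m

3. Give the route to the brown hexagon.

turn right 35°, forward 8.6 m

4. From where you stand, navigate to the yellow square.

turn left 4°, forward 1.2 m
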